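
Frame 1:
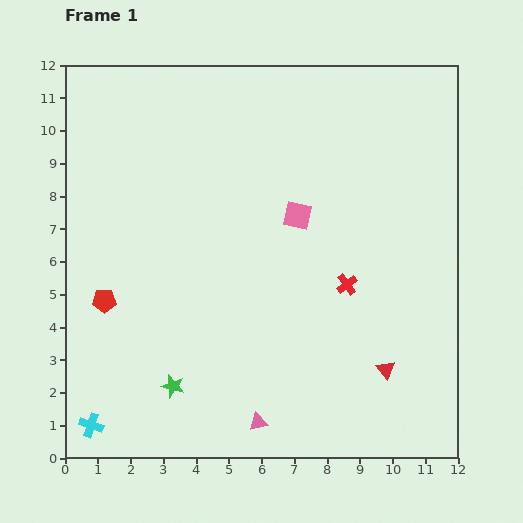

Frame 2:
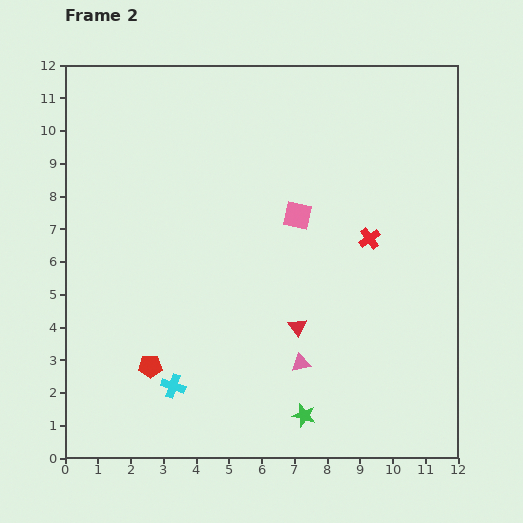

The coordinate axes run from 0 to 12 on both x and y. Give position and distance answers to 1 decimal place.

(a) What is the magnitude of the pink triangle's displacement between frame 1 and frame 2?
2.2

The pink triangle moved from (5.9, 1.1) to (7.2, 2.9), a distance of √(1.3² + 1.8²) ≈ 2.2.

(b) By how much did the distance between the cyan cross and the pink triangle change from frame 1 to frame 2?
-1.1

Distance in frame 1: 5.1. Distance in frame 2: 4.0.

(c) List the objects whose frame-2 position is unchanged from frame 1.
the pink square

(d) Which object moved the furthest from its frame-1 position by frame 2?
the green star

(moved 4.1; next 3.0)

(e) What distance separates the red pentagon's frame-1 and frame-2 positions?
2.4

The red pentagon moved from (1.2, 4.8) to (2.6, 2.8), a distance of √(1.4² + 2.0²) ≈ 2.4.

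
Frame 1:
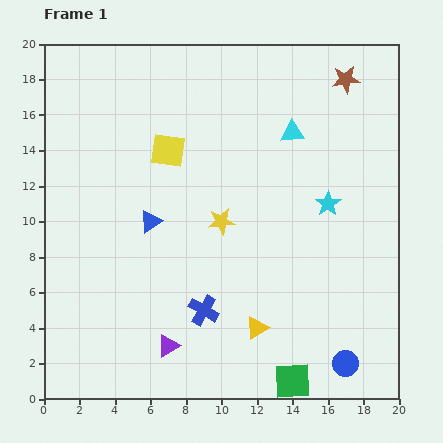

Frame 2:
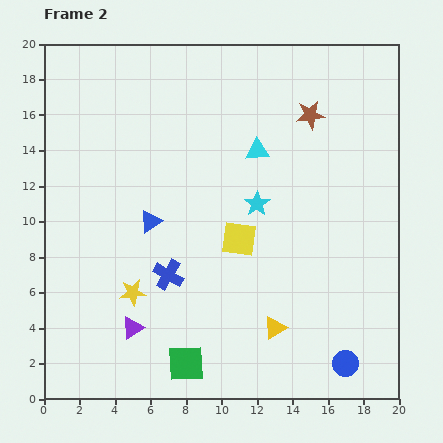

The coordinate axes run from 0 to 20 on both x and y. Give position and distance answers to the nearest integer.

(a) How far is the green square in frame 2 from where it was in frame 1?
6

The green square moved from (14, 1) to (8, 2), a distance of √(6² + 1²) ≈ 6.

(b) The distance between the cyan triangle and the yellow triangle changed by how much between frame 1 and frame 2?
-1

Distance in frame 1: 11. Distance in frame 2: 10.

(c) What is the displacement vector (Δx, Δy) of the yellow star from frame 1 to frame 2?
(-5, -4)

The yellow star was at (10, 10) in frame 1 and (5, 6) in frame 2.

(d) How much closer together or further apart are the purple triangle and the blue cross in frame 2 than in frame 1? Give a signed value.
+1

Distance in frame 1: 3. Distance in frame 2: 4.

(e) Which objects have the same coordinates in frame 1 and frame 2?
the blue triangle, the blue circle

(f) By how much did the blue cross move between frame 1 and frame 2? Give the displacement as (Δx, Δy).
(-2, 2)

The blue cross was at (9, 5) in frame 1 and (7, 7) in frame 2.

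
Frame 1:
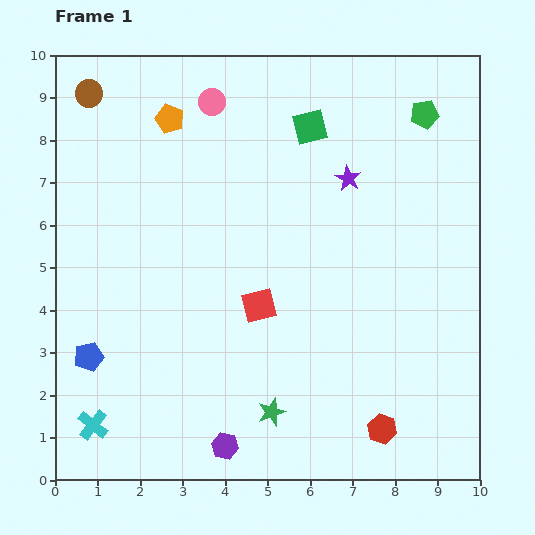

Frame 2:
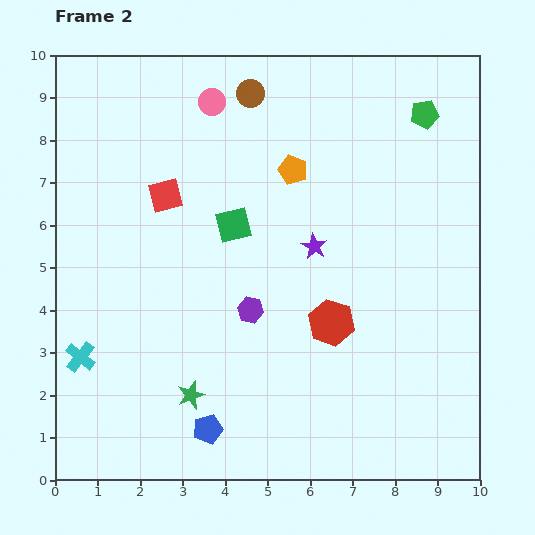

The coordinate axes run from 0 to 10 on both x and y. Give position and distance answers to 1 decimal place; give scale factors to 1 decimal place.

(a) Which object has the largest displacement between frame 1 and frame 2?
the brown circle

(moved 3.8; next 3.4)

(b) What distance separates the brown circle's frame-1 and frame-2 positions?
3.8

The brown circle moved from (0.8, 9.1) to (4.6, 9.1), a distance of √(3.8² + 0.0²) ≈ 3.8.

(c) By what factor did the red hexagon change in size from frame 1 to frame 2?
1.6×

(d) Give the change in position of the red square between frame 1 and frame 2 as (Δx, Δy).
(-2.2, 2.6)

The red square was at (4.8, 4.1) in frame 1 and (2.6, 6.7) in frame 2.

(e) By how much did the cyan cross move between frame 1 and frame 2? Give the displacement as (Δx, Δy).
(-0.3, 1.6)

The cyan cross was at (0.9, 1.3) in frame 1 and (0.6, 2.9) in frame 2.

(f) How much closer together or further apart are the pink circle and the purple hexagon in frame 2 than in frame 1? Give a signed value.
-3.1

Distance in frame 1: 8.1. Distance in frame 2: 5.0.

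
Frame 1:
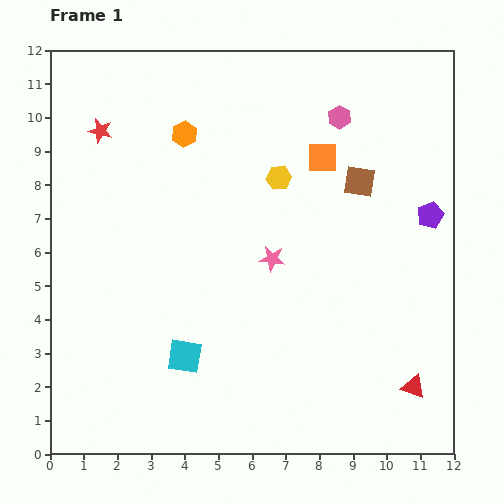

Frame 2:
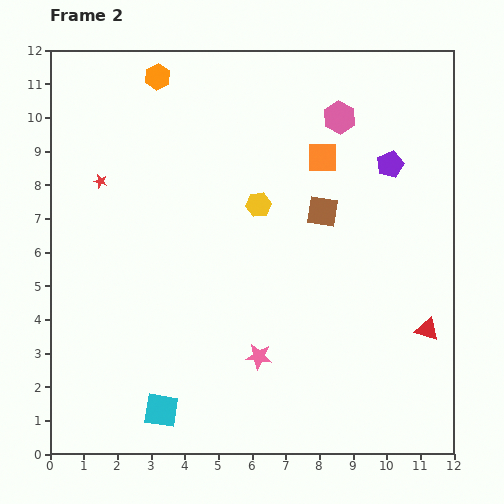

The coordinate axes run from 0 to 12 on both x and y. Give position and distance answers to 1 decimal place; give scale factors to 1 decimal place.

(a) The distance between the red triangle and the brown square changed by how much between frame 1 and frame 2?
-1.6

Distance in frame 1: 6.3. Distance in frame 2: 4.7.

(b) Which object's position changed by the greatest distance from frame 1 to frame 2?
the pink star

(moved 2.9; next 1.9)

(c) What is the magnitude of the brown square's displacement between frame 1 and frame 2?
1.4

The brown square moved from (9.2, 8.1) to (8.1, 7.2), a distance of √(1.1² + 0.9²) ≈ 1.4.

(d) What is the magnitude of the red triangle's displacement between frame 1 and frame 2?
1.7

The red triangle moved from (10.8, 2.0) to (11.2, 3.7), a distance of √(0.4² + 1.7²) ≈ 1.7.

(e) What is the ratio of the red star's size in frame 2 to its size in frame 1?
0.6×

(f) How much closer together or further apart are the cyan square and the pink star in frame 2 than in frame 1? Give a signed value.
-0.6

Distance in frame 1: 3.9. Distance in frame 2: 3.3.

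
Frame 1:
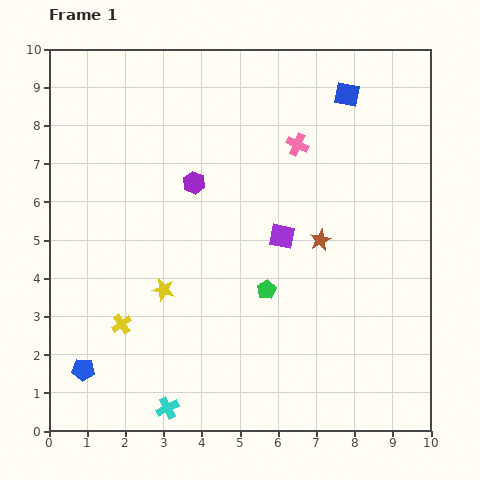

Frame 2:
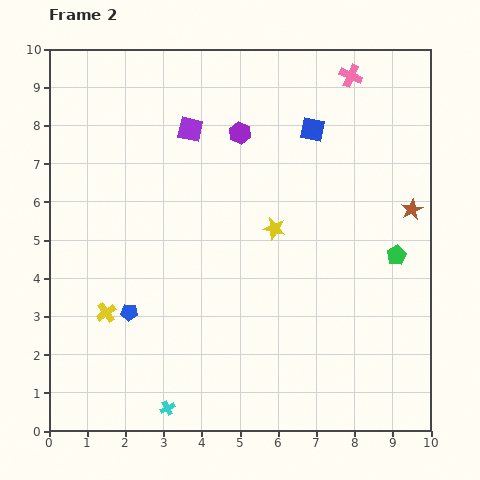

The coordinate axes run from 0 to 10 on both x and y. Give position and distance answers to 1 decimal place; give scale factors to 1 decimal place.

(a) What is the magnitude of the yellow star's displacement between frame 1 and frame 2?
3.3

The yellow star moved from (3.0, 3.7) to (5.9, 5.3), a distance of √(2.9² + 1.6²) ≈ 3.3.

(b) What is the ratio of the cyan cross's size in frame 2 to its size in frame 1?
0.7×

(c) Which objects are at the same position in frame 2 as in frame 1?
the cyan cross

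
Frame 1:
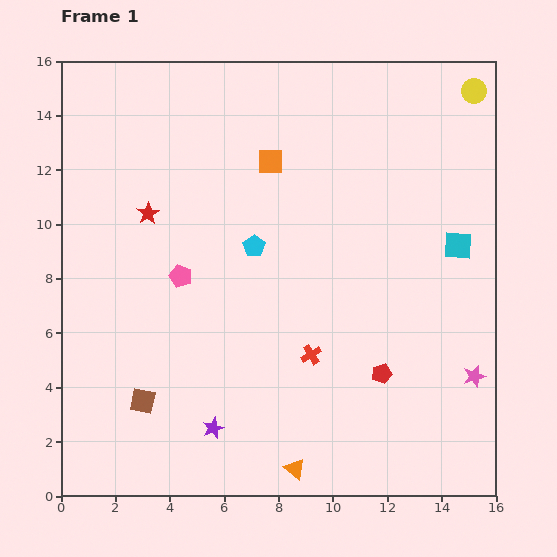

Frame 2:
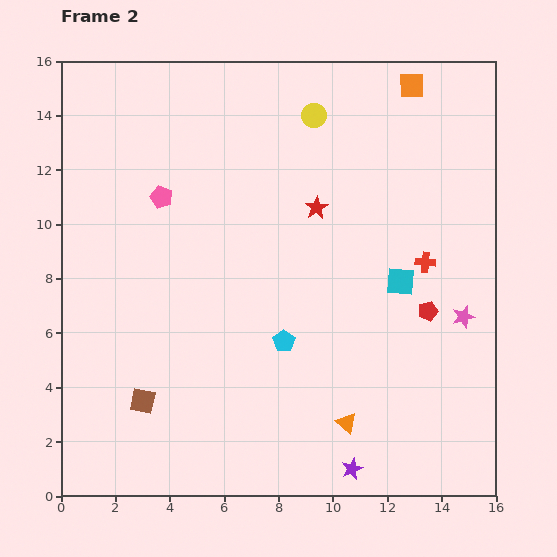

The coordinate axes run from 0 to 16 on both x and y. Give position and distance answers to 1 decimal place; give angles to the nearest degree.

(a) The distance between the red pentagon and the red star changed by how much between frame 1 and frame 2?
-4.8

Distance in frame 1: 10.4. Distance in frame 2: 5.6.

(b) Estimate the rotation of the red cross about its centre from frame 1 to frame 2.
35° clockwise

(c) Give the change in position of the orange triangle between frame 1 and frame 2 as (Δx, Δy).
(1.9, 1.7)

The orange triangle was at (8.6, 1.0) in frame 1 and (10.5, 2.7) in frame 2.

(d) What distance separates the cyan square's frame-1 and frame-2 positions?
2.5

The cyan square moved from (14.6, 9.2) to (12.5, 7.9), a distance of √(2.1² + 1.3²) ≈ 2.5.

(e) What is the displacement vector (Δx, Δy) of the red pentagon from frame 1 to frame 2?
(1.7, 2.3)

The red pentagon was at (11.8, 4.5) in frame 1 and (13.5, 6.8) in frame 2.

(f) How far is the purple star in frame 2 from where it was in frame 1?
5.3

The purple star moved from (5.6, 2.5) to (10.7, 1.0), a distance of √(5.1² + 1.5²) ≈ 5.3.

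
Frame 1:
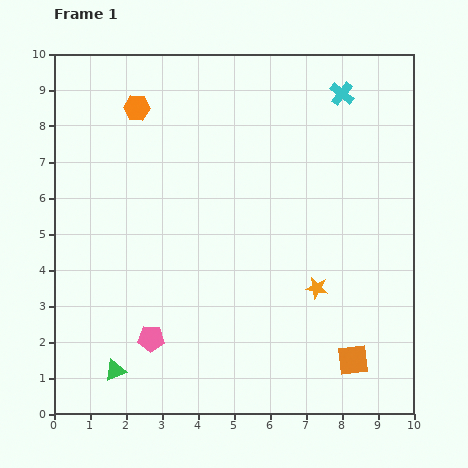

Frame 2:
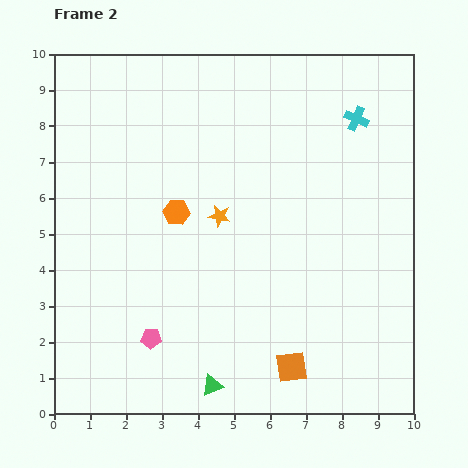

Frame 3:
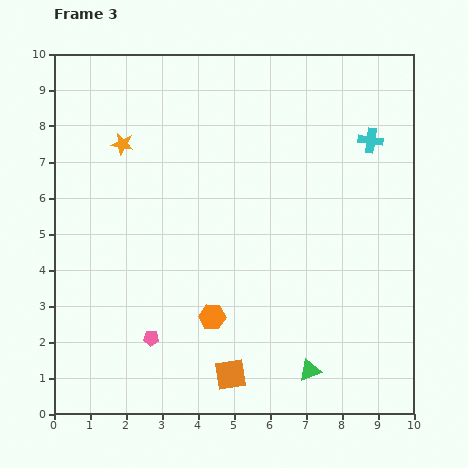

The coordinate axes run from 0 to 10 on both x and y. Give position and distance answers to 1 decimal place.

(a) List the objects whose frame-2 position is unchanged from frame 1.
the pink pentagon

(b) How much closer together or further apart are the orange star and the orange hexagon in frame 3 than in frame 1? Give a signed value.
-1.7

Distance in frame 1: 7.1. Distance in frame 3: 5.4.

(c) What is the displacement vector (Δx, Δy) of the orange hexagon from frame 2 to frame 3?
(1.0, -2.9)

The orange hexagon was at (3.4, 5.6) in frame 2 and (4.4, 2.7) in frame 3.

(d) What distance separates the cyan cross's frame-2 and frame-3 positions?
0.7

The cyan cross moved from (8.4, 8.2) to (8.8, 7.6), a distance of √(0.4² + 0.6²) ≈ 0.7.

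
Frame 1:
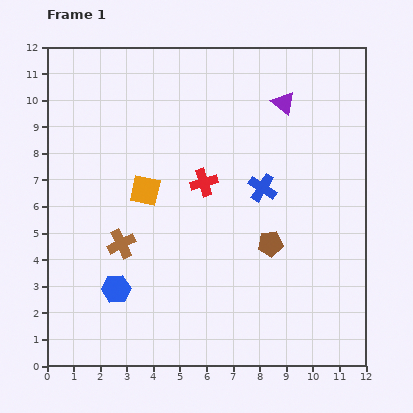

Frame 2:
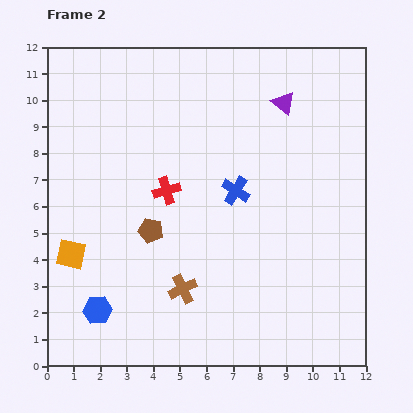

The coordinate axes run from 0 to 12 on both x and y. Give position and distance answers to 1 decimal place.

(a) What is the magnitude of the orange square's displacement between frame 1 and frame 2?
3.7

The orange square moved from (3.7, 6.6) to (0.9, 4.2), a distance of √(2.8² + 2.4²) ≈ 3.7.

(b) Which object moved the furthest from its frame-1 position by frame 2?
the brown pentagon

(moved 4.5; next 3.7)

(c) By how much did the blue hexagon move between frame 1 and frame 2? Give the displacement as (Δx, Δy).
(-0.7, -0.8)

The blue hexagon was at (2.6, 2.9) in frame 1 and (1.9, 2.1) in frame 2.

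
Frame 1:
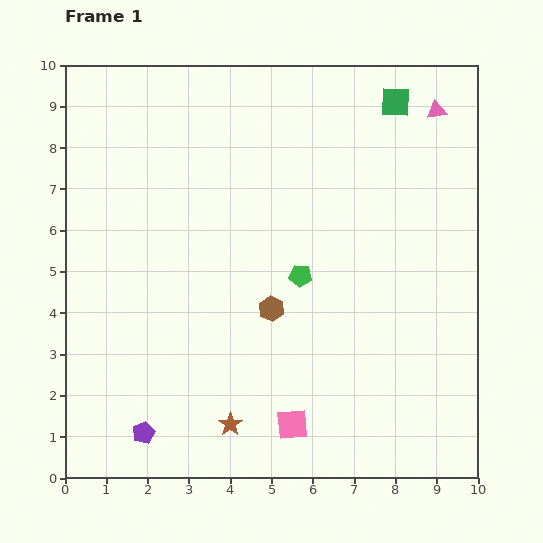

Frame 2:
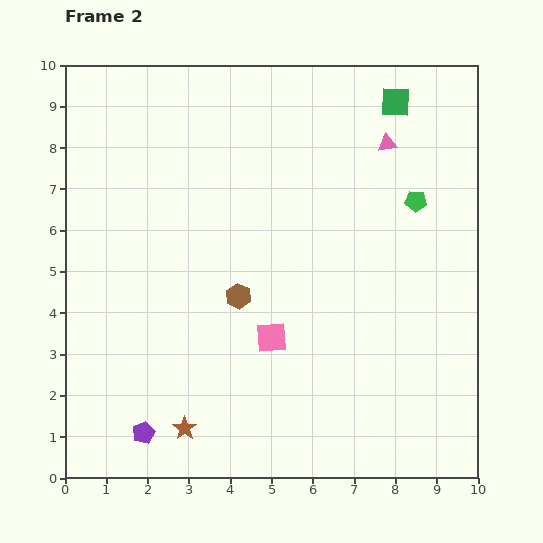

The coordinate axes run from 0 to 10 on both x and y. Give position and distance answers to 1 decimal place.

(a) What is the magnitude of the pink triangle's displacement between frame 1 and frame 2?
1.4

The pink triangle moved from (9.0, 8.9) to (7.8, 8.1), a distance of √(1.2² + 0.8²) ≈ 1.4.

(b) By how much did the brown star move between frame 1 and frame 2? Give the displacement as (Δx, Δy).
(-1.1, -0.1)

The brown star was at (4.0, 1.3) in frame 1 and (2.9, 1.2) in frame 2.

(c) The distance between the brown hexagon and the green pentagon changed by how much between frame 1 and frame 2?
+3.8

Distance in frame 1: 1.1. Distance in frame 2: 4.9.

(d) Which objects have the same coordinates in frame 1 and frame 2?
the green square, the purple pentagon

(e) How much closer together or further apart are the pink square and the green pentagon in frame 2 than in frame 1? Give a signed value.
+1.2

Distance in frame 1: 3.6. Distance in frame 2: 4.8.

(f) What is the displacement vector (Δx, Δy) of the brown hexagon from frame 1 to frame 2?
(-0.8, 0.3)

The brown hexagon was at (5.0, 4.1) in frame 1 and (4.2, 4.4) in frame 2.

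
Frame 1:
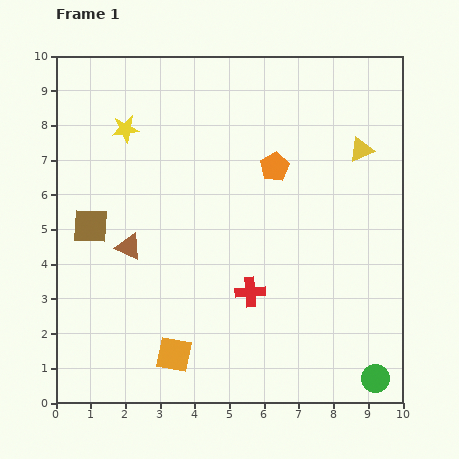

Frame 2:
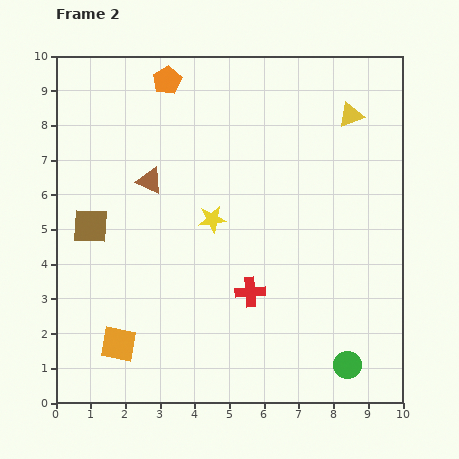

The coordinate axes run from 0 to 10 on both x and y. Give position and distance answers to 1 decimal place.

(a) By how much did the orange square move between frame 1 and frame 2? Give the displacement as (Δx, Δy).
(-1.6, 0.3)

The orange square was at (3.4, 1.4) in frame 1 and (1.8, 1.7) in frame 2.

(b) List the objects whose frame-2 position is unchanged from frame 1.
the red cross, the brown square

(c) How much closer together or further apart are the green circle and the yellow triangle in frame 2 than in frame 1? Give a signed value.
+0.6

Distance in frame 1: 6.6. Distance in frame 2: 7.2.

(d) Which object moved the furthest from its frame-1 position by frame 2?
the orange pentagon

(moved 4.0; next 3.6)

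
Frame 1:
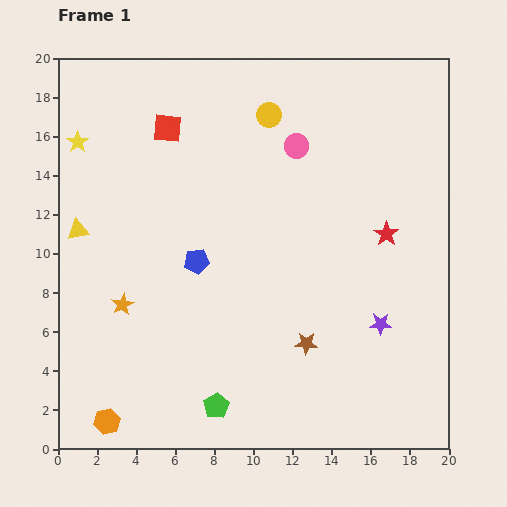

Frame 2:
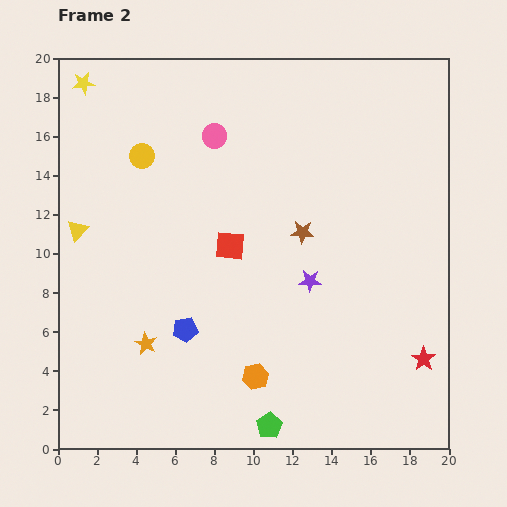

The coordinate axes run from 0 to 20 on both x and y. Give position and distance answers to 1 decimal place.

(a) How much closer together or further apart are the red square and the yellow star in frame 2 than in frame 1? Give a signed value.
+6.5

Distance in frame 1: 4.7. Distance in frame 2: 11.2.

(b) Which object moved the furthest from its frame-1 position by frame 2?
the orange hexagon

(moved 7.9; next 6.8)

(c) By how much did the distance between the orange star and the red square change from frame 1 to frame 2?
-2.7

Distance in frame 1: 9.3. Distance in frame 2: 6.6.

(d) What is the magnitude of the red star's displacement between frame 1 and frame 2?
6.7

The red star moved from (16.8, 11.0) to (18.7, 4.6), a distance of √(1.9² + 6.4²) ≈ 6.7.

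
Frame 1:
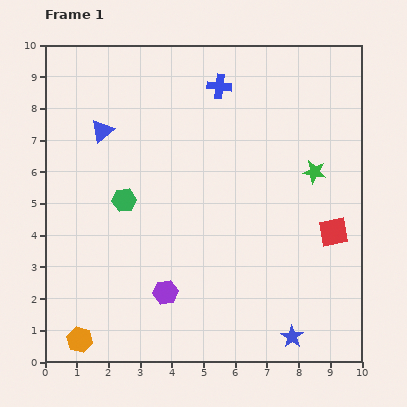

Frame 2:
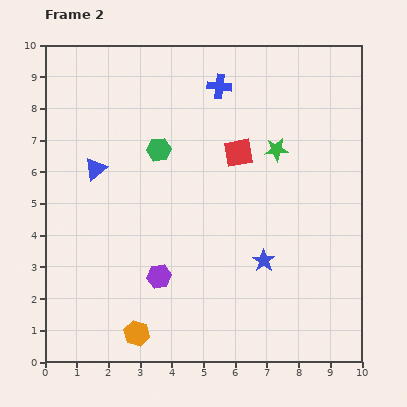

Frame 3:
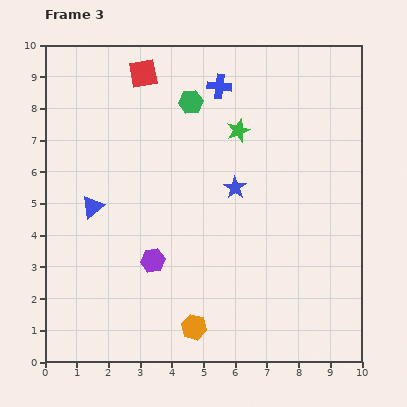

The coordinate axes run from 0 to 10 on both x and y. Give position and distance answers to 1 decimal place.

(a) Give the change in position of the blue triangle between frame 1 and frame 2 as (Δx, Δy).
(-0.2, -1.2)

The blue triangle was at (1.8, 7.3) in frame 1 and (1.6, 6.1) in frame 2.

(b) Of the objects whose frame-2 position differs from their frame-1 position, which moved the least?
the purple hexagon

(moved 0.5)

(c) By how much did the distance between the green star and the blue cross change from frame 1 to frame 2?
-1.3

Distance in frame 1: 4.0. Distance in frame 2: 2.7.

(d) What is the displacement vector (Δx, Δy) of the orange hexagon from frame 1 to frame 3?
(3.6, 0.4)

The orange hexagon was at (1.1, 0.7) in frame 1 and (4.7, 1.1) in frame 3.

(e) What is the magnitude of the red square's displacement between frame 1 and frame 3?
7.8

The red square moved from (9.1, 4.1) to (3.1, 9.1), a distance of √(6.0² + 5.0²) ≈ 7.8.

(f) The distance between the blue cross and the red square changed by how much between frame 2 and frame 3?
+0.2

Distance in frame 2: 2.2. Distance in frame 3: 2.4.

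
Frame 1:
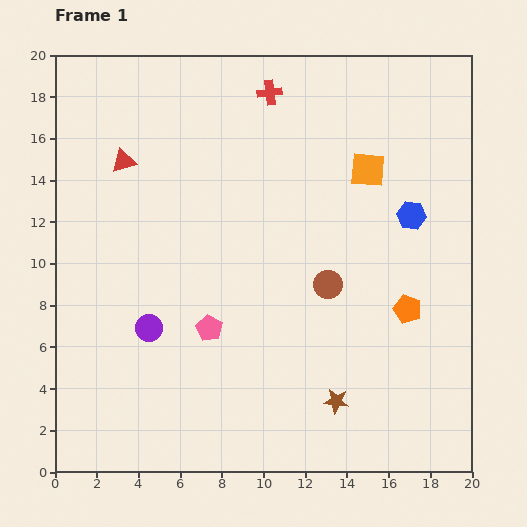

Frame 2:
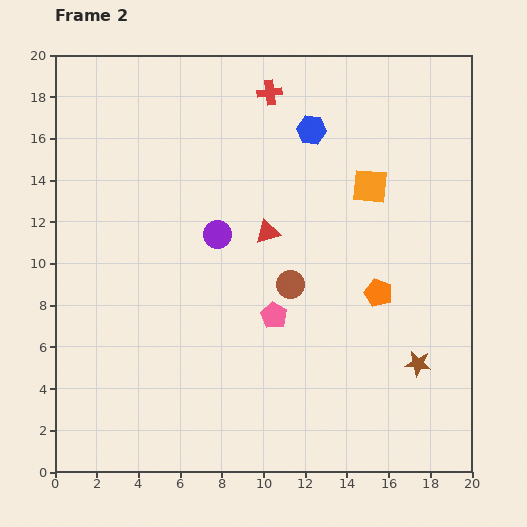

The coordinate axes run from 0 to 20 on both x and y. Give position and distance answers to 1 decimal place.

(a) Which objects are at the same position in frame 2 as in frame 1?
the red cross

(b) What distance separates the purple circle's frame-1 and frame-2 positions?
5.6

The purple circle moved from (4.5, 6.9) to (7.8, 11.4), a distance of √(3.3² + 4.5²) ≈ 5.6.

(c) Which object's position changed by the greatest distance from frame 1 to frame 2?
the red triangle

(moved 7.7; next 6.3)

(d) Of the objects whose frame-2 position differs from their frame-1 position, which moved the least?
the orange square

(moved 0.8)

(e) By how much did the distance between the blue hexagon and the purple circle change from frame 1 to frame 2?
-7.0

Distance in frame 1: 13.7. Distance in frame 2: 6.7.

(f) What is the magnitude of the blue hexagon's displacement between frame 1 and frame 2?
6.3

The blue hexagon moved from (17.1, 12.3) to (12.3, 16.4), a distance of √(4.8² + 4.1²) ≈ 6.3.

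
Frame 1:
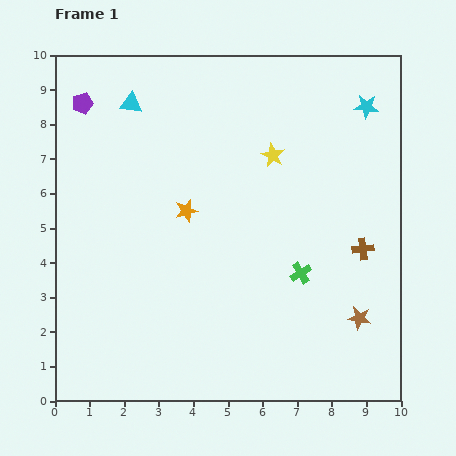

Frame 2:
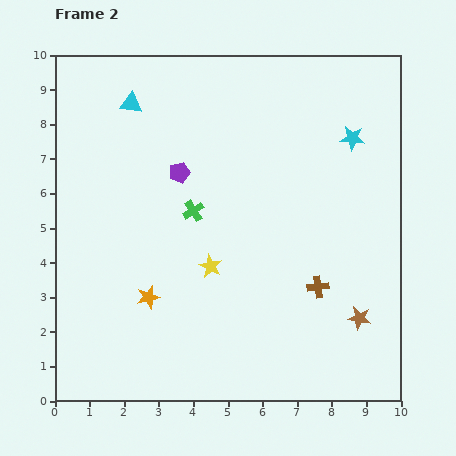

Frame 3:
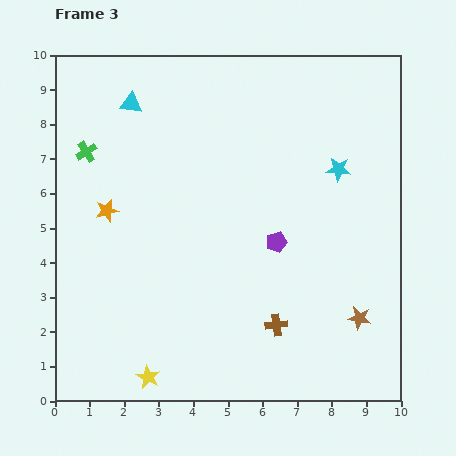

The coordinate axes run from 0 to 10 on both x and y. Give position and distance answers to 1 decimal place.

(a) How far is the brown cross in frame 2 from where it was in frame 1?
1.7

The brown cross moved from (8.9, 4.4) to (7.6, 3.3), a distance of √(1.3² + 1.1²) ≈ 1.7.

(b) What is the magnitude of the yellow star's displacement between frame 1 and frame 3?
7.3

The yellow star moved from (6.3, 7.1) to (2.7, 0.7), a distance of √(3.6² + 6.4²) ≈ 7.3.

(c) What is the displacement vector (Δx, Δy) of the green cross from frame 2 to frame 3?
(-3.1, 1.7)

The green cross was at (4.0, 5.5) in frame 2 and (0.9, 7.2) in frame 3.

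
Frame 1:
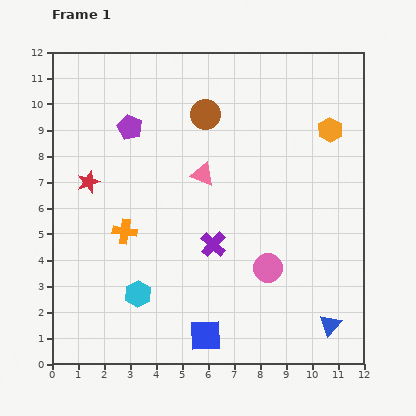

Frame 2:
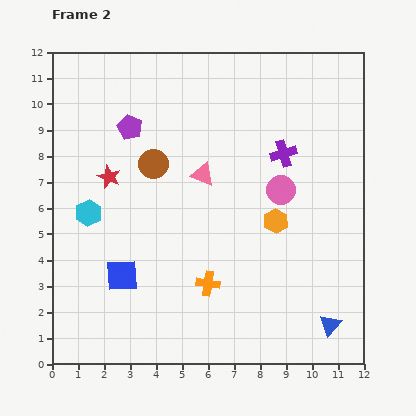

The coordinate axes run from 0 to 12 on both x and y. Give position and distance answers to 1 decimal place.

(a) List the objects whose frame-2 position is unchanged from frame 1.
the blue triangle, the purple pentagon, the pink triangle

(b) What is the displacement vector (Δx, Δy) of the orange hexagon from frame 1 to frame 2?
(-2.1, -3.5)

The orange hexagon was at (10.7, 9.0) in frame 1 and (8.6, 5.5) in frame 2.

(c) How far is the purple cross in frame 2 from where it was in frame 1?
4.4

The purple cross moved from (6.2, 4.6) to (8.9, 8.1), a distance of √(2.7² + 3.5²) ≈ 4.4.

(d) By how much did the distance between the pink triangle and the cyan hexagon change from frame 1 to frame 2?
-0.6

Distance in frame 1: 5.2. Distance in frame 2: 4.6.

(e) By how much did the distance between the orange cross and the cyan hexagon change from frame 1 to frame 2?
+2.8

Distance in frame 1: 2.5. Distance in frame 2: 5.3.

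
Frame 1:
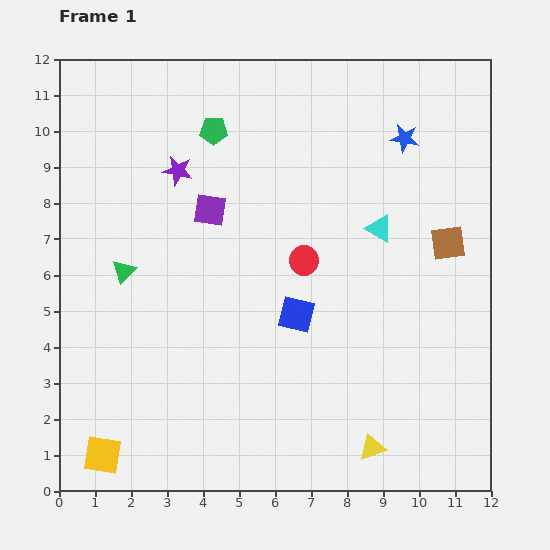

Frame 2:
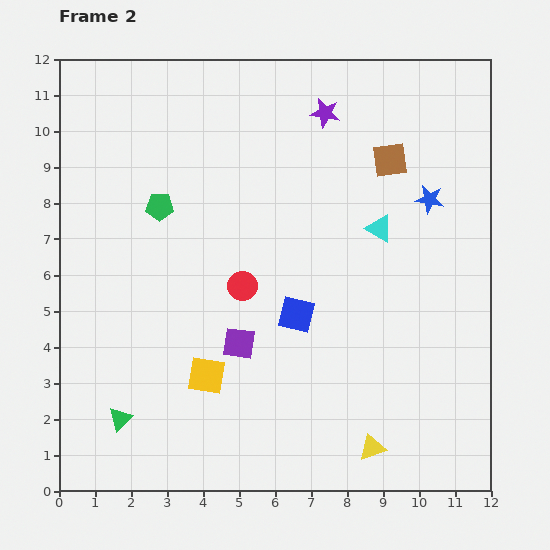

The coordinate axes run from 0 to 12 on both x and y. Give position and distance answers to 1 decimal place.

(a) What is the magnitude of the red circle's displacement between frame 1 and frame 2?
1.8

The red circle moved from (6.8, 6.4) to (5.1, 5.7), a distance of √(1.7² + 0.7²) ≈ 1.8.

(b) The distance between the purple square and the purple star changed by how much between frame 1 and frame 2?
+5.4

Distance in frame 1: 1.4. Distance in frame 2: 6.8.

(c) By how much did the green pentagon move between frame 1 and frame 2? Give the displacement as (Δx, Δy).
(-1.5, -2.1)

The green pentagon was at (4.3, 10.0) in frame 1 and (2.8, 7.9) in frame 2.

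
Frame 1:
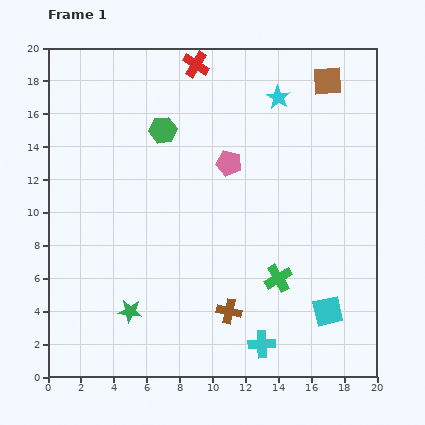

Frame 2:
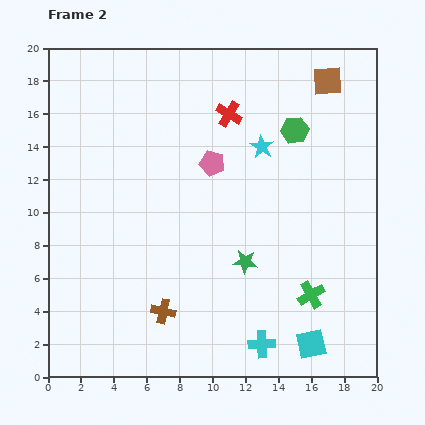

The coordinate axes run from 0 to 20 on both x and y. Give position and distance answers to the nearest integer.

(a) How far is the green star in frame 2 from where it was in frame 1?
8

The green star moved from (5, 4) to (12, 7), a distance of √(7² + 3²) ≈ 8.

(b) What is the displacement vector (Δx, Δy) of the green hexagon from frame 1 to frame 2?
(8, 0)

The green hexagon was at (7, 15) in frame 1 and (15, 15) in frame 2.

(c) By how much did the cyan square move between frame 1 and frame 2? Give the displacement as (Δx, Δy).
(-1, -2)

The cyan square was at (17, 4) in frame 1 and (16, 2) in frame 2.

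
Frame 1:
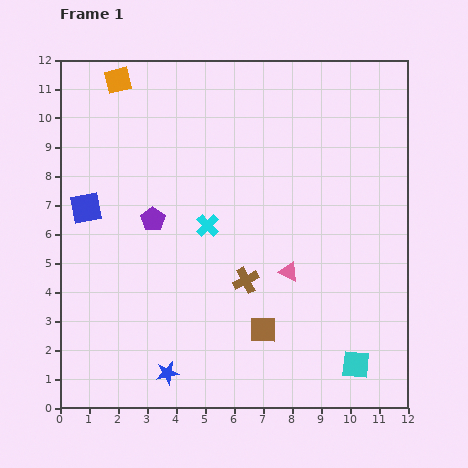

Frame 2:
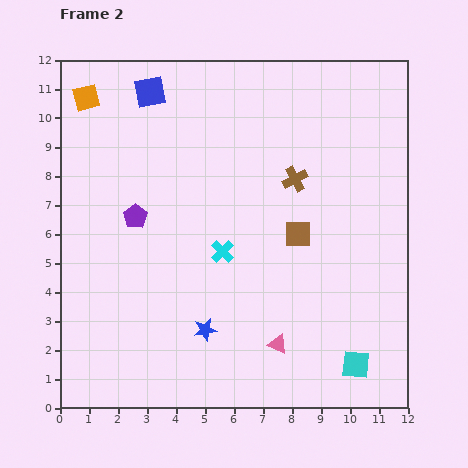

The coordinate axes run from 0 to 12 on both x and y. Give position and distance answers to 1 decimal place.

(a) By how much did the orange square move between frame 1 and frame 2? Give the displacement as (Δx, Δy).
(-1.1, -0.6)

The orange square was at (2.0, 11.3) in frame 1 and (0.9, 10.7) in frame 2.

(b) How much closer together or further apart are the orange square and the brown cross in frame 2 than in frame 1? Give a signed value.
-0.5

Distance in frame 1: 8.2. Distance in frame 2: 7.7.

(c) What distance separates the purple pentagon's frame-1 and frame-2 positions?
0.6

The purple pentagon moved from (3.2, 6.5) to (2.6, 6.6), a distance of √(0.6² + 0.1²) ≈ 0.6.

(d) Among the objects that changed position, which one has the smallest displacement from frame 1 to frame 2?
the purple pentagon

(moved 0.6)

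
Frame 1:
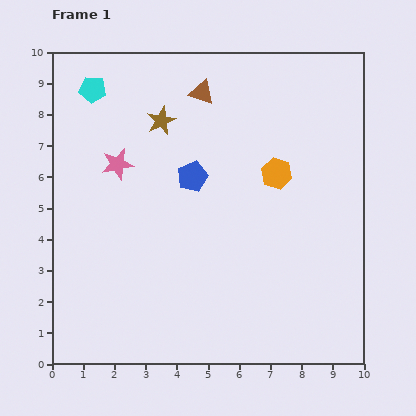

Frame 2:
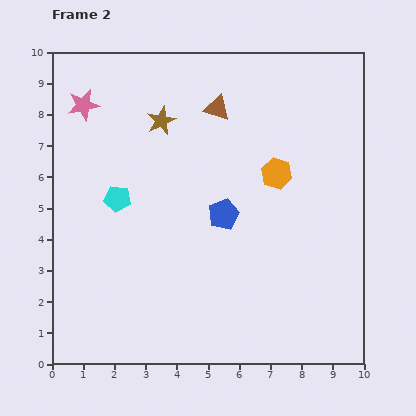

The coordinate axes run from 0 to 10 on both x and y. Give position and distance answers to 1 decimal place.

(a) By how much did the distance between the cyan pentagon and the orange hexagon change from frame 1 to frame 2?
-1.3

Distance in frame 1: 6.5. Distance in frame 2: 5.2.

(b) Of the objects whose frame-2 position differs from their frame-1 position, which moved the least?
the brown triangle

(moved 0.7)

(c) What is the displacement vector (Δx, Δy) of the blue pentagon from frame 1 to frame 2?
(1.0, -1.2)

The blue pentagon was at (4.5, 6.0) in frame 1 and (5.5, 4.8) in frame 2.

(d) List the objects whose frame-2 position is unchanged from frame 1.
the brown star, the orange hexagon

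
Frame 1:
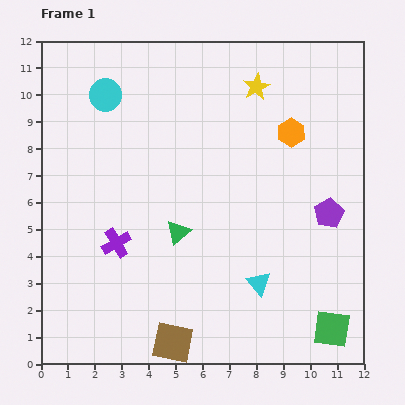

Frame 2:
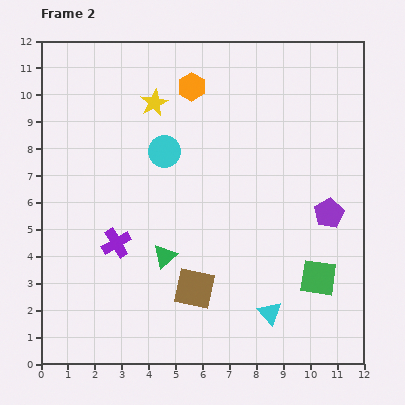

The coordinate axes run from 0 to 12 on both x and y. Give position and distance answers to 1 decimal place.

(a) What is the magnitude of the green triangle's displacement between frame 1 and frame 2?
1.0

The green triangle moved from (5.1, 4.9) to (4.6, 4.0), a distance of √(0.5² + 0.9²) ≈ 1.0.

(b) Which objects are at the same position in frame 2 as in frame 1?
the purple cross, the purple pentagon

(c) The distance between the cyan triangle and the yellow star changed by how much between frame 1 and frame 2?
+1.6

Distance in frame 1: 7.3. Distance in frame 2: 8.9.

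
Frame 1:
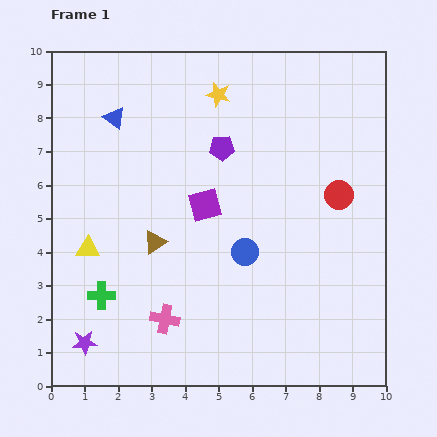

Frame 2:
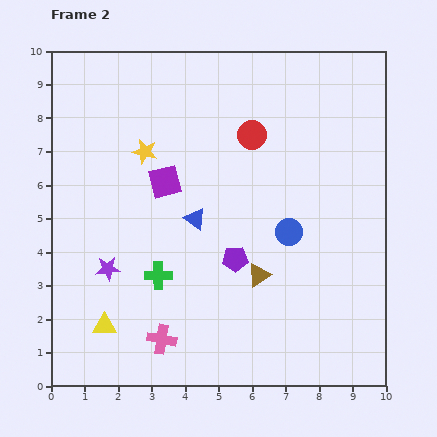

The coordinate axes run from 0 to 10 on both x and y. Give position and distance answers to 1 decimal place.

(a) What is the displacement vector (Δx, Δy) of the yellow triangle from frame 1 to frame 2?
(0.5, -2.3)

The yellow triangle was at (1.1, 4.1) in frame 1 and (1.6, 1.8) in frame 2.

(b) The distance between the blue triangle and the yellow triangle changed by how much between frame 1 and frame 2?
+0.2

Distance in frame 1: 4.0. Distance in frame 2: 4.2.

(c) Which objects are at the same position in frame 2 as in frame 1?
none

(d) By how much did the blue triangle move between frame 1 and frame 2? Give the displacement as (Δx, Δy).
(2.4, -3.0)

The blue triangle was at (1.9, 8.0) in frame 1 and (4.3, 5.0) in frame 2.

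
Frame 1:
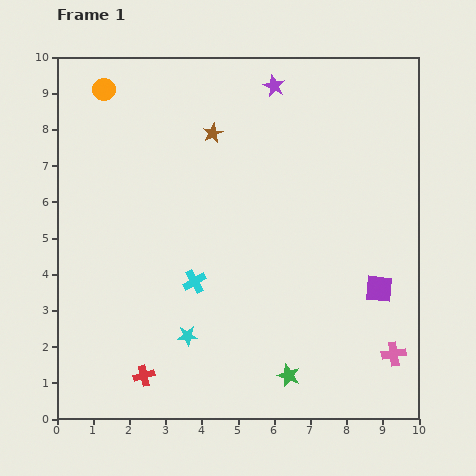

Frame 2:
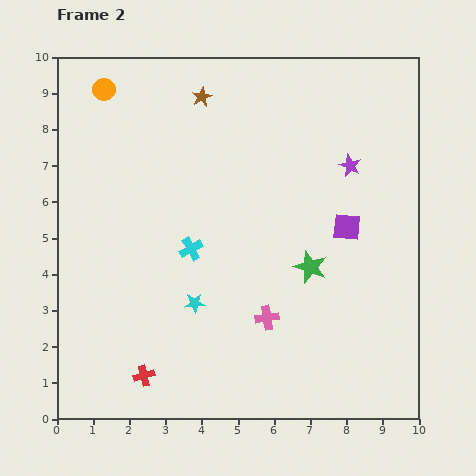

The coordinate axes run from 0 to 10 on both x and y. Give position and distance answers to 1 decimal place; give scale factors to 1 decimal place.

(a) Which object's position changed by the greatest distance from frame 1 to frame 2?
the pink cross

(moved 3.6; next 3.1)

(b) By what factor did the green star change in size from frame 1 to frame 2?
1.5×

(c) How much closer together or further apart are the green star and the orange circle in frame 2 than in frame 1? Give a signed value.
-1.9

Distance in frame 1: 9.4. Distance in frame 2: 7.5.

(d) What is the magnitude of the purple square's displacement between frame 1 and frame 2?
1.9

The purple square moved from (8.9, 3.6) to (8.0, 5.3), a distance of √(0.9² + 1.7²) ≈ 1.9.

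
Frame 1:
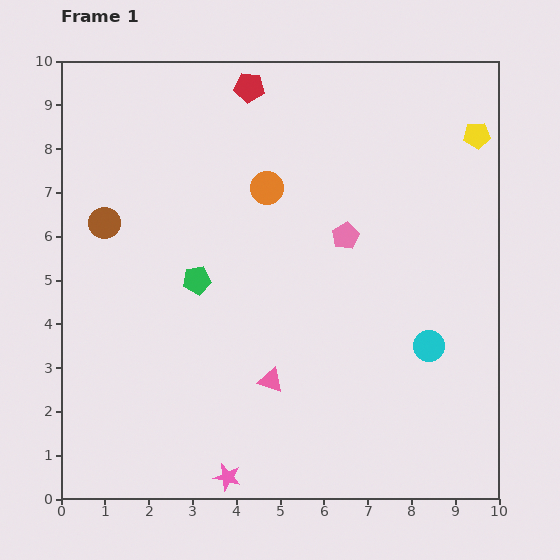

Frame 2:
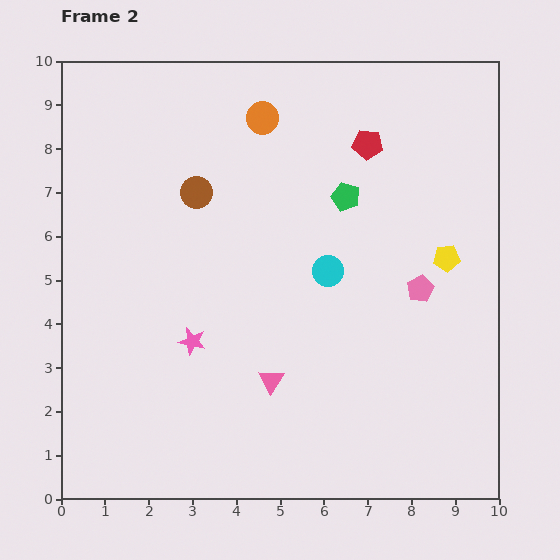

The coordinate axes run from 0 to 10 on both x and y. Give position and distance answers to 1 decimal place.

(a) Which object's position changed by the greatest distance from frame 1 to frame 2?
the green pentagon

(moved 3.9; next 3.2)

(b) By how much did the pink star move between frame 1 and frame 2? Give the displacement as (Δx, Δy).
(-0.8, 3.1)

The pink star was at (3.8, 0.5) in frame 1 and (3.0, 3.6) in frame 2.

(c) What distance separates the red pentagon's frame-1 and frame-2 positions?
3.0

The red pentagon moved from (4.3, 9.4) to (7.0, 8.1), a distance of √(2.7² + 1.3²) ≈ 3.0.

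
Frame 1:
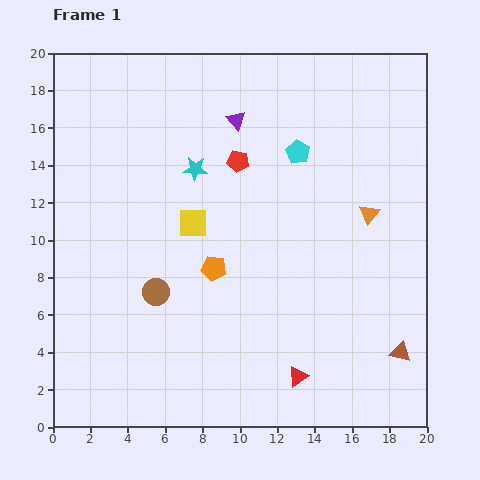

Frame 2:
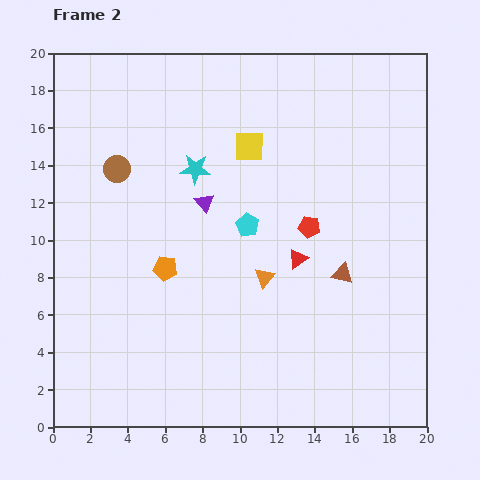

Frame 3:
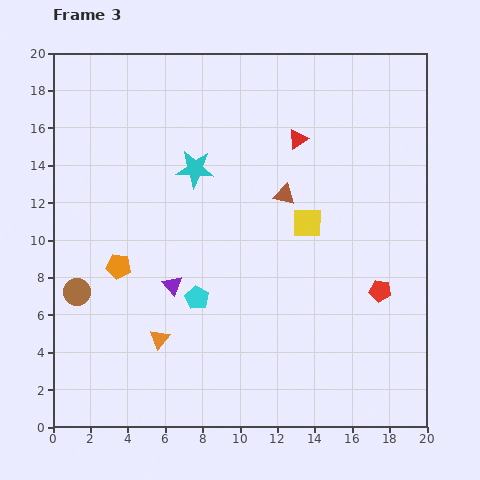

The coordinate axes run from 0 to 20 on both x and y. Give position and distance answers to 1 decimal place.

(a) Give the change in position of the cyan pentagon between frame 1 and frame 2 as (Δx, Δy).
(-2.7, -3.9)

The cyan pentagon was at (13.1, 14.7) in frame 1 and (10.4, 10.8) in frame 2.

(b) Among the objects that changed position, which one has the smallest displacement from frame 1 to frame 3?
the brown circle

(moved 4.2)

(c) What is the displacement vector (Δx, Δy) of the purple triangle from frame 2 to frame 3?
(-1.7, -4.4)

The purple triangle was at (8.1, 12.0) in frame 2 and (6.4, 7.6) in frame 3.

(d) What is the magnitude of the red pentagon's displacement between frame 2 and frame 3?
5.1

The red pentagon moved from (13.7, 10.7) to (17.5, 7.3), a distance of √(3.8² + 3.4²) ≈ 5.1.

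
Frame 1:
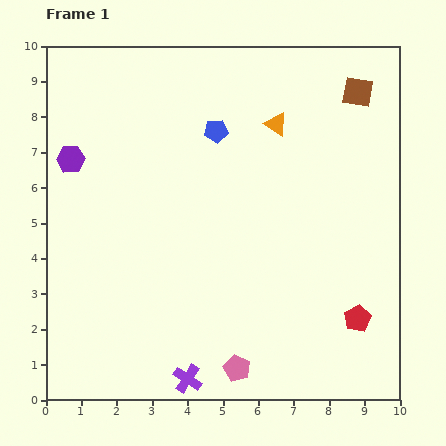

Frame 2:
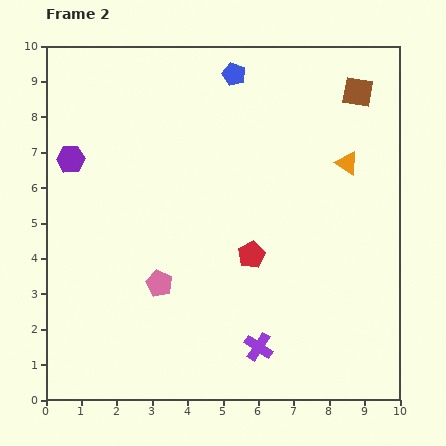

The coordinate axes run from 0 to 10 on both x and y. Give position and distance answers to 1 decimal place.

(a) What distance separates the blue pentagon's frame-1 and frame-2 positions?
1.7

The blue pentagon moved from (4.8, 7.6) to (5.3, 9.2), a distance of √(0.5² + 1.6²) ≈ 1.7.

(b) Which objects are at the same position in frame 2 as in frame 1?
the purple hexagon, the brown square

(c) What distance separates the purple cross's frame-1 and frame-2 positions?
2.2

The purple cross moved from (4.0, 0.6) to (6.0, 1.5), a distance of √(2.0² + 0.9²) ≈ 2.2.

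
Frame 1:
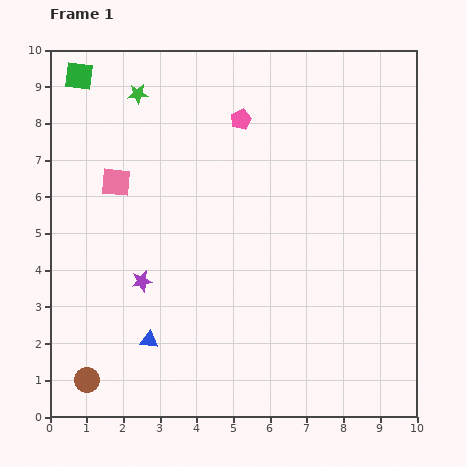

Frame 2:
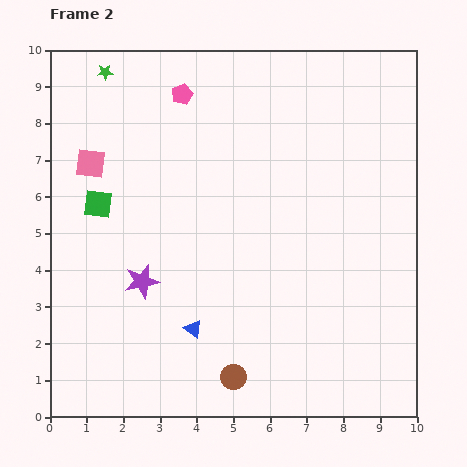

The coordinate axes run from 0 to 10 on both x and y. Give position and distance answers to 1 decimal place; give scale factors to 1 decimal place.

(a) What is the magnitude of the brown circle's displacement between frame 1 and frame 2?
4.0

The brown circle moved from (1.0, 1.0) to (5.0, 1.1), a distance of √(4.0² + 0.1²) ≈ 4.0.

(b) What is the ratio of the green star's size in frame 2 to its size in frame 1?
0.8×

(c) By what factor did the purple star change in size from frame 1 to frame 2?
1.6×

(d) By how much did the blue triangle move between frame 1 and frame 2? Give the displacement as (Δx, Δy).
(1.2, 0.3)

The blue triangle was at (2.7, 2.1) in frame 1 and (3.9, 2.4) in frame 2.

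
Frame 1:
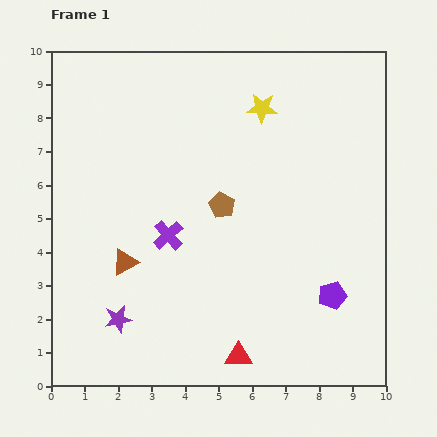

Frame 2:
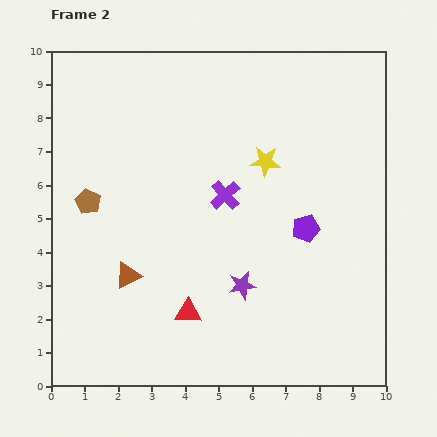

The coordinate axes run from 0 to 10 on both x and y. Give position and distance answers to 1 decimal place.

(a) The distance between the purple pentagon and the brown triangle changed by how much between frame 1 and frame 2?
-0.8

Distance in frame 1: 6.3. Distance in frame 2: 5.5.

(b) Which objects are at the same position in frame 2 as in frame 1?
none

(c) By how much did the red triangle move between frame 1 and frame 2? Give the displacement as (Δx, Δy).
(-1.5, 1.3)

The red triangle was at (5.6, 0.9) in frame 1 and (4.1, 2.2) in frame 2.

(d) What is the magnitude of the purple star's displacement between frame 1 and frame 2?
3.8

The purple star moved from (2.0, 2.0) to (5.7, 3.0), a distance of √(3.7² + 1.0²) ≈ 3.8.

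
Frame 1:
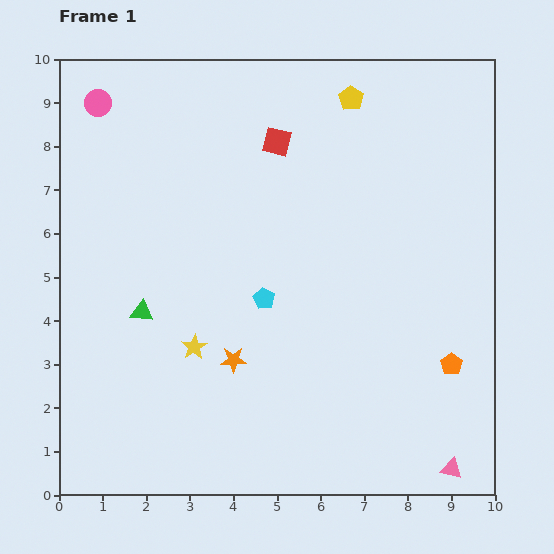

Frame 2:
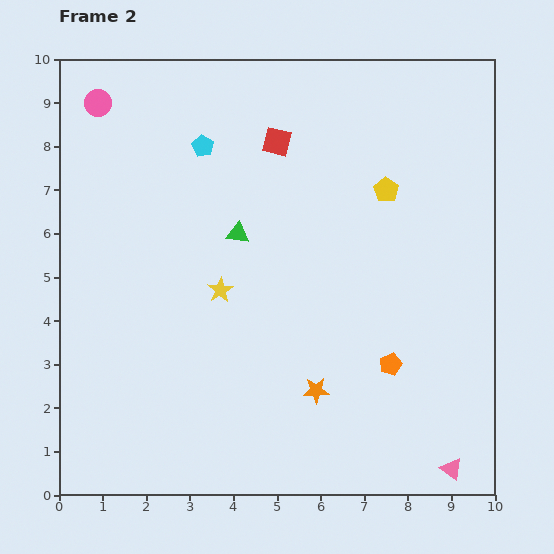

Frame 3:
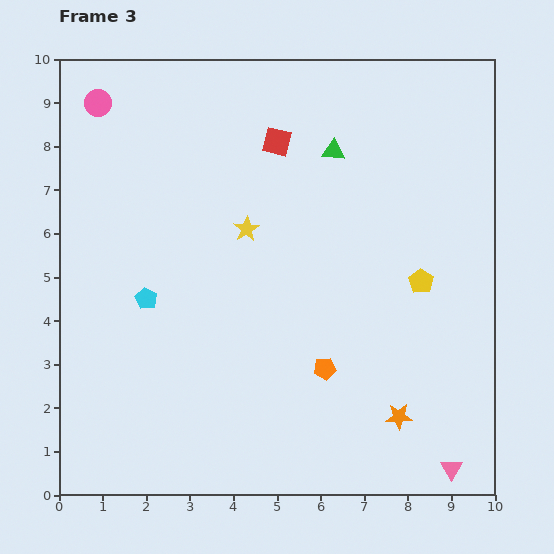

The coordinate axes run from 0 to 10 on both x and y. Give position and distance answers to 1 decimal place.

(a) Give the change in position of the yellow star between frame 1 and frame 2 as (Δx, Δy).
(0.6, 1.3)

The yellow star was at (3.1, 3.4) in frame 1 and (3.7, 4.7) in frame 2.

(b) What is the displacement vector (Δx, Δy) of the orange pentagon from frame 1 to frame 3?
(-2.9, -0.1)

The orange pentagon was at (9.0, 3.0) in frame 1 and (6.1, 2.9) in frame 3.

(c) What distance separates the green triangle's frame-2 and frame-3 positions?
2.9

The green triangle moved from (4.1, 6.0) to (6.3, 7.9), a distance of √(2.2² + 1.9²) ≈ 2.9.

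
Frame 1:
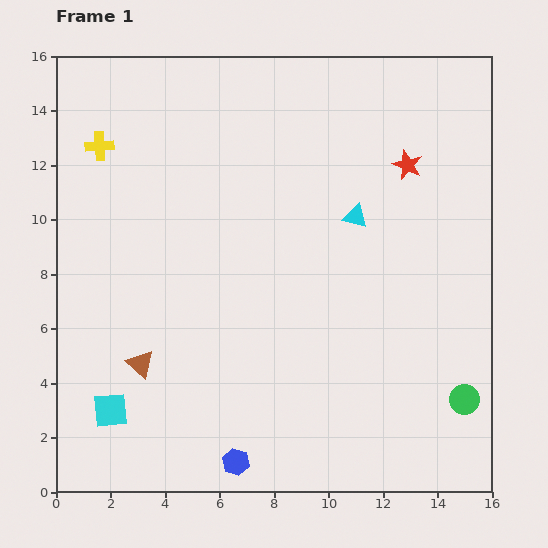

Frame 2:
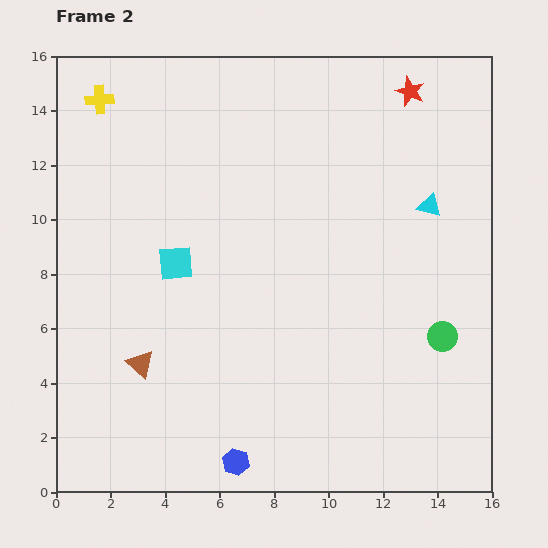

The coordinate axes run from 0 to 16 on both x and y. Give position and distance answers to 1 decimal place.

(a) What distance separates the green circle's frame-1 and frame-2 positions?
2.4

The green circle moved from (15.0, 3.4) to (14.2, 5.7), a distance of √(0.8² + 2.3²) ≈ 2.4.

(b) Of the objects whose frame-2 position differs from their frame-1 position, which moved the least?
the yellow cross

(moved 1.7)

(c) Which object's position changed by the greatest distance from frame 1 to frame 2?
the cyan square

(moved 5.9; next 2.7)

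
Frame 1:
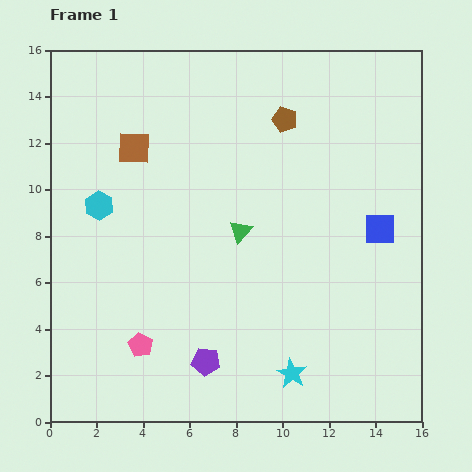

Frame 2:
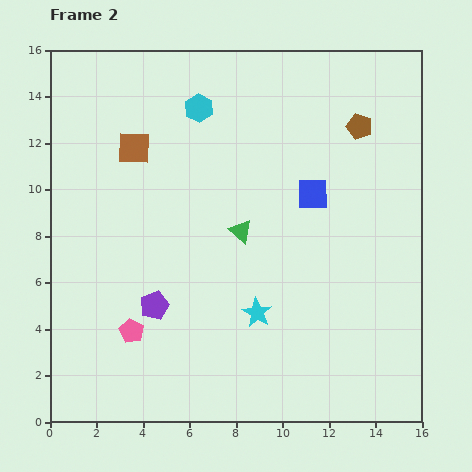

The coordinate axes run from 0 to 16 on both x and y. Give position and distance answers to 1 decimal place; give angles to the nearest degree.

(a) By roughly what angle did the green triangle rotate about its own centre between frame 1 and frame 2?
31° counter-clockwise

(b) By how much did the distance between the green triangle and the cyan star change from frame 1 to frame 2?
-2.9

Distance in frame 1: 6.5. Distance in frame 2: 3.6.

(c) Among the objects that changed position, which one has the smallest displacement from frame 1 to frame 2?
the pink pentagon

(moved 0.7)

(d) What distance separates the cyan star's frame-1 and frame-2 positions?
3.0

The cyan star moved from (10.4, 2.1) to (8.9, 4.7), a distance of √(1.5² + 2.6²) ≈ 3.0.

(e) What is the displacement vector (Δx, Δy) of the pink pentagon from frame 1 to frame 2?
(-0.4, 0.6)

The pink pentagon was at (3.9, 3.3) in frame 1 and (3.5, 3.9) in frame 2.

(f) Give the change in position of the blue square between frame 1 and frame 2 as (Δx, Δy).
(-2.9, 1.5)

The blue square was at (14.2, 8.3) in frame 1 and (11.3, 9.8) in frame 2.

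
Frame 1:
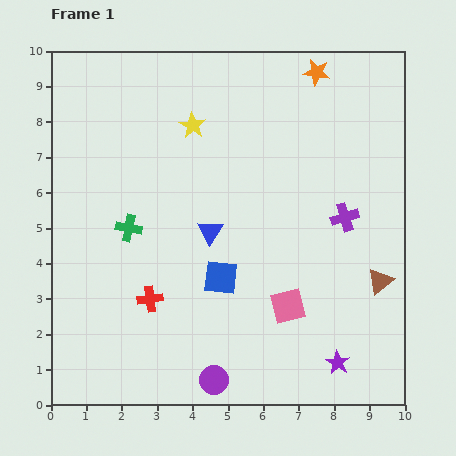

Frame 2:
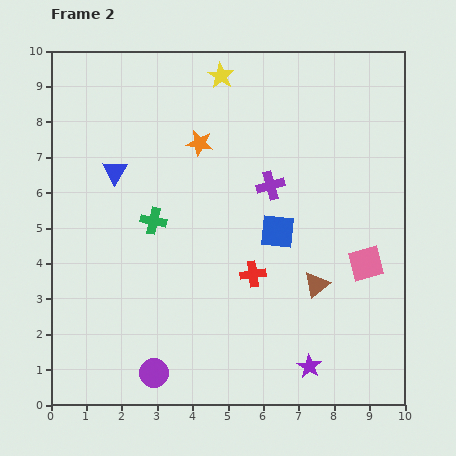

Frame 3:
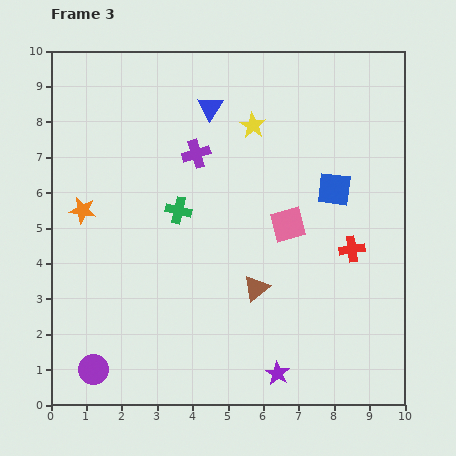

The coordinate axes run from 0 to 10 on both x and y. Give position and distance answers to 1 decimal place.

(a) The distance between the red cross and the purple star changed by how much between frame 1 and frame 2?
-2.5

Distance in frame 1: 5.6. Distance in frame 2: 3.1.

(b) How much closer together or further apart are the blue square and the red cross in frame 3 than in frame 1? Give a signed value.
-0.3

Distance in frame 1: 2.1. Distance in frame 3: 1.8.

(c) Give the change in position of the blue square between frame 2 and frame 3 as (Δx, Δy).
(1.6, 1.2)

The blue square was at (6.4, 4.9) in frame 2 and (8.0, 6.1) in frame 3.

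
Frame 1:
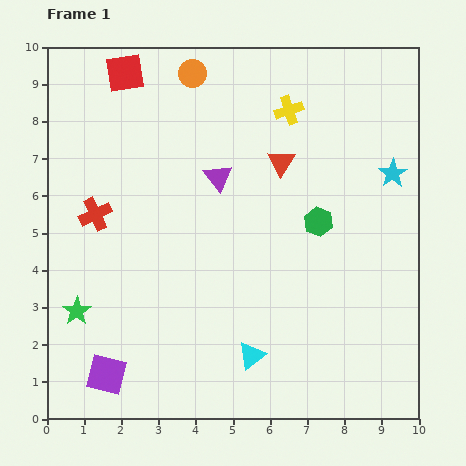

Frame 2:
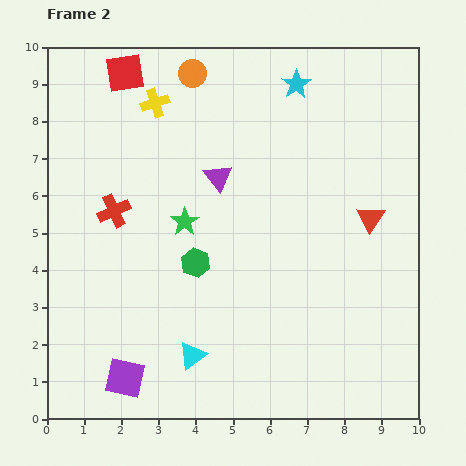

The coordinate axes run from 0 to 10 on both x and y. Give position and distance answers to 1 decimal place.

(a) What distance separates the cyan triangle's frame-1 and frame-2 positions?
1.6

The cyan triangle moved from (5.5, 1.7) to (3.9, 1.7), a distance of √(1.6² + 0.0²) ≈ 1.6.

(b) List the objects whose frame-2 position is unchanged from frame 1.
the orange circle, the purple triangle, the red square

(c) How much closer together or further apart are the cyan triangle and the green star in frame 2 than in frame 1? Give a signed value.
-1.3

Distance in frame 1: 4.9. Distance in frame 2: 3.6.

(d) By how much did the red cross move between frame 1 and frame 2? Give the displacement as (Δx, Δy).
(0.5, 0.1)

The red cross was at (1.3, 5.5) in frame 1 and (1.8, 5.6) in frame 2.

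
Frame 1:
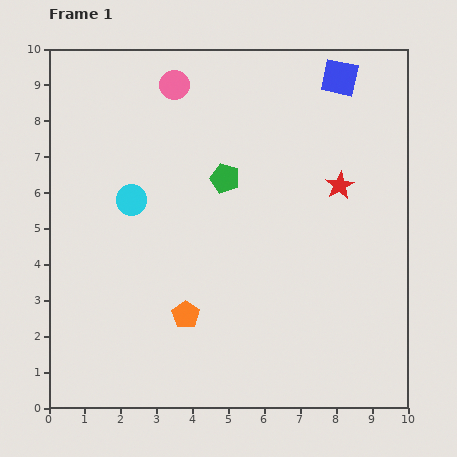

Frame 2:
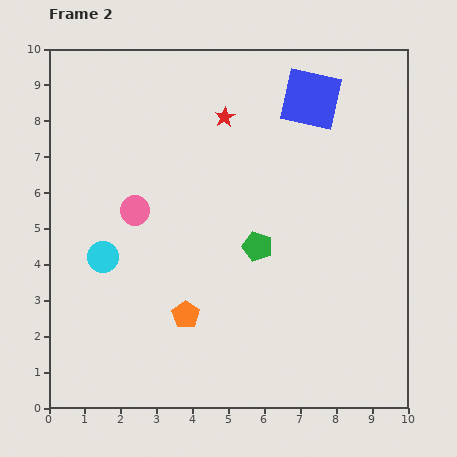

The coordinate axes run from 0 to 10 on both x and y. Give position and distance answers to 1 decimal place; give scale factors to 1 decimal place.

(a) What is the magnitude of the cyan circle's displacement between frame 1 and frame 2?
1.8

The cyan circle moved from (2.3, 5.8) to (1.5, 4.2), a distance of √(0.8² + 1.6²) ≈ 1.8.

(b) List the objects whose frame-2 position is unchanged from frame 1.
the orange pentagon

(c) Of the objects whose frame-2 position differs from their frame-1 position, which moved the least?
the blue square

(moved 1.0)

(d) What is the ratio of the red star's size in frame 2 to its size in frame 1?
0.7×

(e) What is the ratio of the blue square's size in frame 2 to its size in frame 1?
1.6×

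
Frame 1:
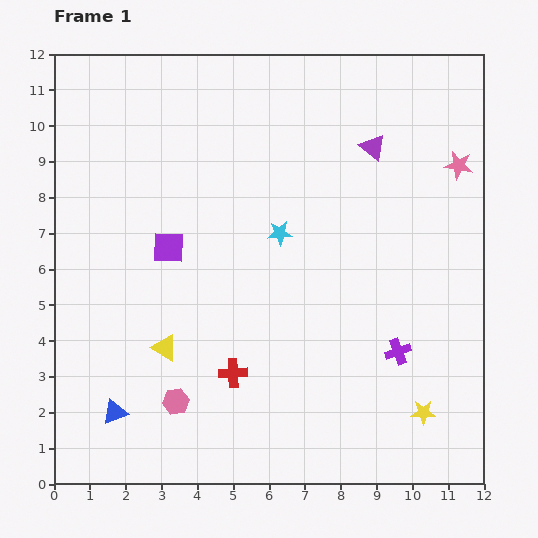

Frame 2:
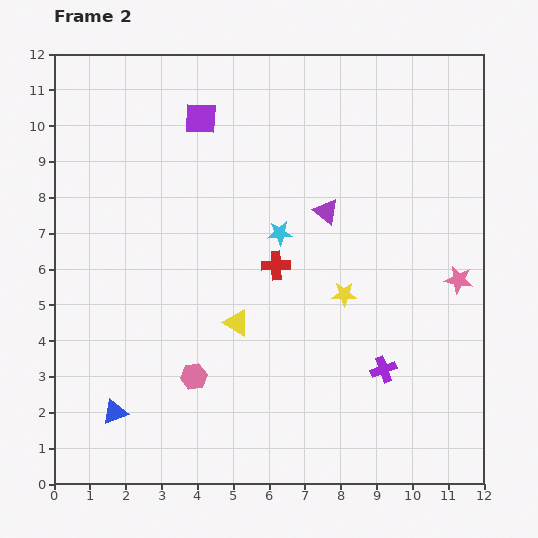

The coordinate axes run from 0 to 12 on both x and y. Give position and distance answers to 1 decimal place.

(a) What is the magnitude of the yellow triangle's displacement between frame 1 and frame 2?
2.1

The yellow triangle moved from (3.1, 3.8) to (5.1, 4.5), a distance of √(2.0² + 0.7²) ≈ 2.1.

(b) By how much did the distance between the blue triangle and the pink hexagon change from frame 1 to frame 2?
+0.7

Distance in frame 1: 1.7. Distance in frame 2: 2.4.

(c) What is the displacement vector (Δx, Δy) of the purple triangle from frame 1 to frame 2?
(-1.3, -1.8)

The purple triangle was at (8.9, 9.4) in frame 1 and (7.6, 7.6) in frame 2.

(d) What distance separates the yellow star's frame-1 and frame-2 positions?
4.0

The yellow star moved from (10.3, 2.0) to (8.1, 5.3), a distance of √(2.2² + 3.3²) ≈ 4.0.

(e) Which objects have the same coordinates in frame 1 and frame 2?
the cyan star, the blue triangle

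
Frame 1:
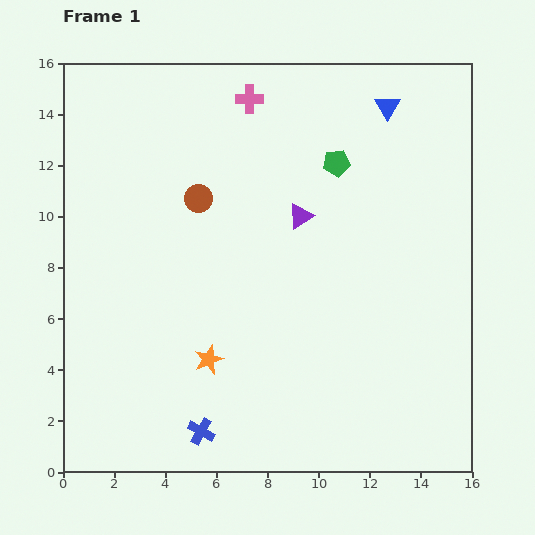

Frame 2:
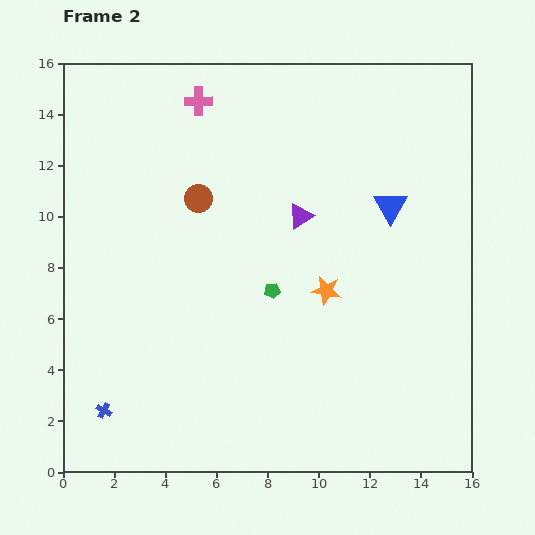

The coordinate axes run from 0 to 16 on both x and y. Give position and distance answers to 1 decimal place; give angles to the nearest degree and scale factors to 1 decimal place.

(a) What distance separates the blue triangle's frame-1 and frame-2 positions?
3.9

The blue triangle moved from (12.7, 14.3) to (12.8, 10.4), a distance of √(0.1² + 3.9²) ≈ 3.9.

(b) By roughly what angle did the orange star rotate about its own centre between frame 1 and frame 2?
30° clockwise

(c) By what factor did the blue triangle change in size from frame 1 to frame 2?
1.4×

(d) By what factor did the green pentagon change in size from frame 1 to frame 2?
0.6×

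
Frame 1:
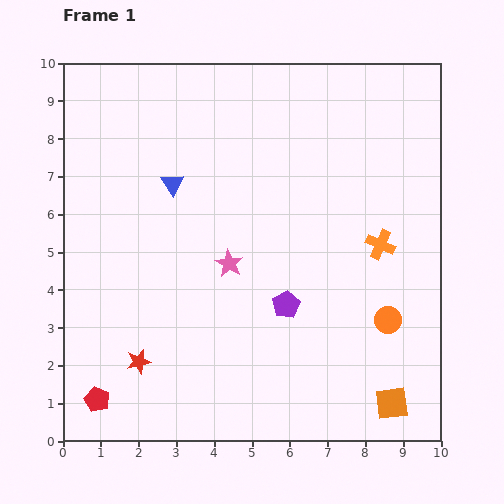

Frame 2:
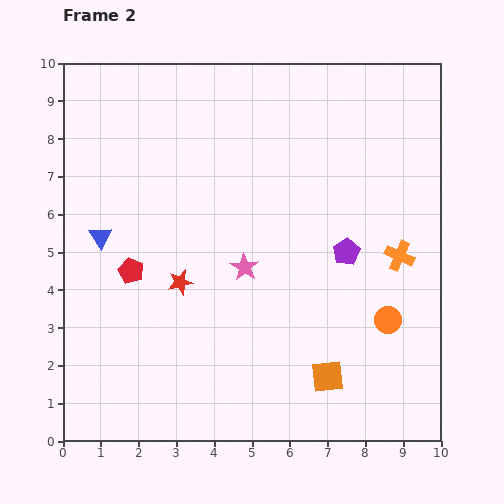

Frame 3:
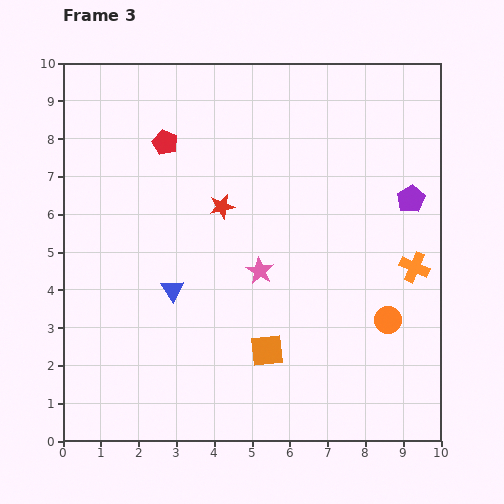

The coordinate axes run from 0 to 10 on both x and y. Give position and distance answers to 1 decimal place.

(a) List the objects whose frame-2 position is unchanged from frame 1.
the orange circle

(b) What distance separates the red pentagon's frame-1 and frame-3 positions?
7.0

The red pentagon moved from (0.9, 1.1) to (2.7, 7.9), a distance of √(1.8² + 6.8²) ≈ 7.0.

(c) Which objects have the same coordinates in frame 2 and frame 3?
the orange circle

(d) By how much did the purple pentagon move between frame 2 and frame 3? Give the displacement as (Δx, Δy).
(1.7, 1.4)

The purple pentagon was at (7.5, 5.0) in frame 2 and (9.2, 6.4) in frame 3.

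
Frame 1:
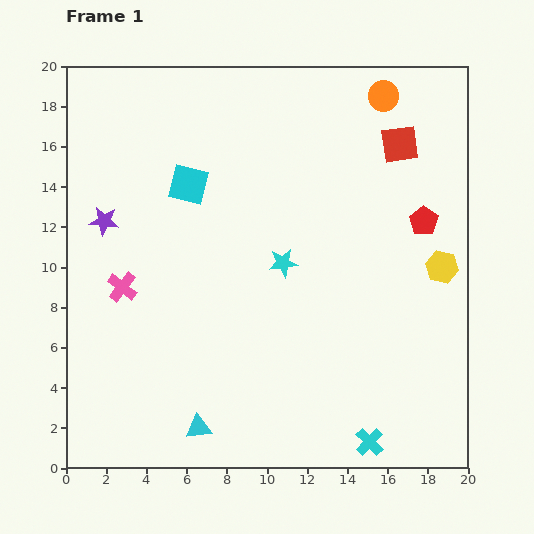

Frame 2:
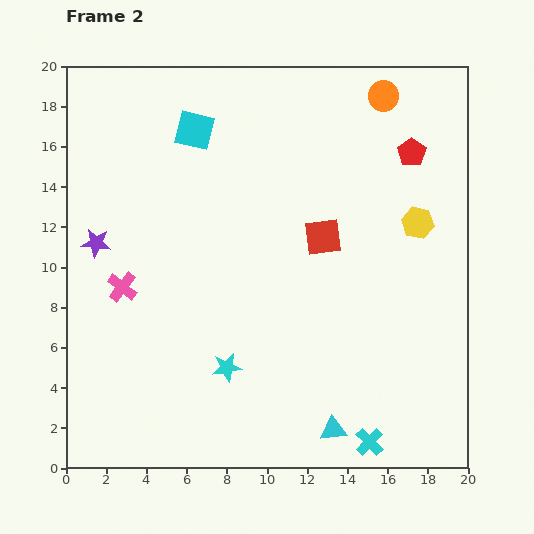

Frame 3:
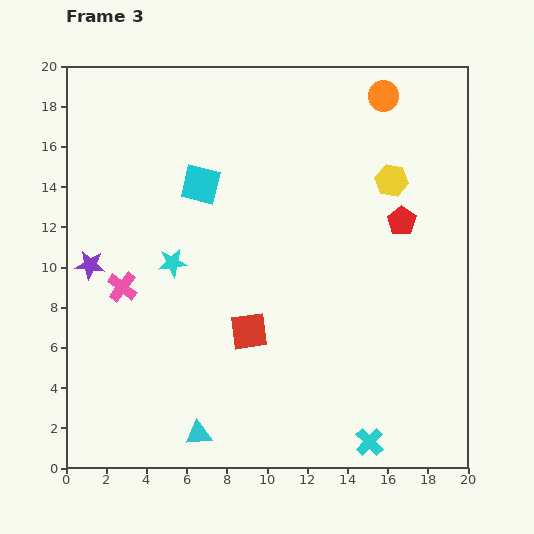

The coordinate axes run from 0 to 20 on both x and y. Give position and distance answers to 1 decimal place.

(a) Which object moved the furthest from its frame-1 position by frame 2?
the cyan triangle

(moved 6.7; next 6.0)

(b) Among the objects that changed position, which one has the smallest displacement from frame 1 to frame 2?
the purple star

(moved 1.2)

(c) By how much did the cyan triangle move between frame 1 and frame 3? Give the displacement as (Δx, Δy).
(0.0, -0.3)

The cyan triangle was at (6.6, 2.0) in frame 1 and (6.6, 1.7) in frame 3.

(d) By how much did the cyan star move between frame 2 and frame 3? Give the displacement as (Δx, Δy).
(-2.7, 5.2)

The cyan star was at (8.0, 5.0) in frame 2 and (5.3, 10.2) in frame 3.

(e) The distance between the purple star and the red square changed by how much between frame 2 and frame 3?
-2.7

Distance in frame 2: 11.3. Distance in frame 3: 8.6.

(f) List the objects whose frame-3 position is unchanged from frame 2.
the pink cross, the cyan cross, the orange circle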